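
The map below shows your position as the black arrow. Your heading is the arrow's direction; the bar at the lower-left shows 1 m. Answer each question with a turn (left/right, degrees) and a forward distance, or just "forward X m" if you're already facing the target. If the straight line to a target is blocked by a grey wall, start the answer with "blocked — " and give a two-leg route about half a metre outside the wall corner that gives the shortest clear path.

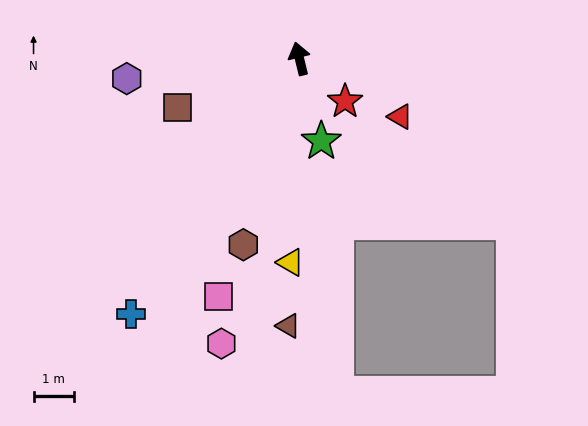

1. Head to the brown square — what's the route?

turn left 98°, forward 3.3 m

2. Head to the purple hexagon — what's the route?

turn left 83°, forward 4.3 m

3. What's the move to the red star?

turn right 147°, forward 1.6 m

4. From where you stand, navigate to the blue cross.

turn left 133°, forward 7.6 m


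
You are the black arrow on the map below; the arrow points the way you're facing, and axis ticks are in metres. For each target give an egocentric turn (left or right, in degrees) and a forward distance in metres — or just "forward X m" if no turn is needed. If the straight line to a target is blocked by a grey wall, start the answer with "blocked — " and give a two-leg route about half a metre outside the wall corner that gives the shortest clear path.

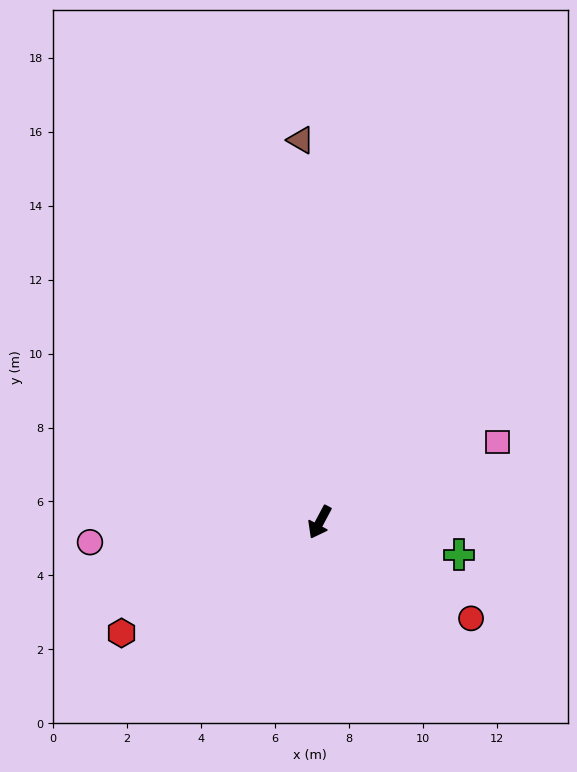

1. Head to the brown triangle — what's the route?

turn right 149°, forward 10.3 m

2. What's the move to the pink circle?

turn right 57°, forward 6.2 m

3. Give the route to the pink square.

turn left 142°, forward 5.3 m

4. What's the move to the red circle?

turn left 86°, forward 4.9 m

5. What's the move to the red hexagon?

turn right 33°, forward 6.1 m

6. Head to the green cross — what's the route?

turn left 105°, forward 3.9 m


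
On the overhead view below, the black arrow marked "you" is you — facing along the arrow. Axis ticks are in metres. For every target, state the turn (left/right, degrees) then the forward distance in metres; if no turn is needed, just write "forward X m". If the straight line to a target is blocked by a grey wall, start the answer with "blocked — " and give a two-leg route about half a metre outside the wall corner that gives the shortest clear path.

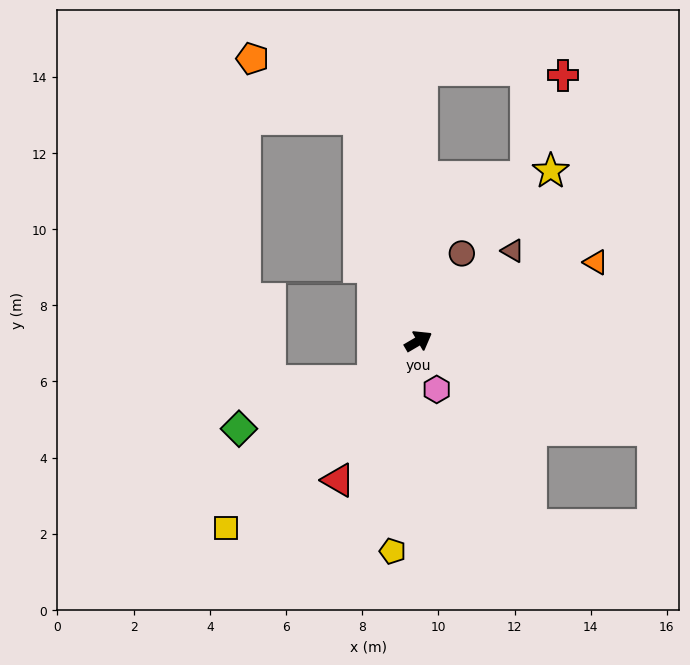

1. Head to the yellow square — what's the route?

turn right 166°, forward 7.1 m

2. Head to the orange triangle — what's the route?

turn right 6°, forward 5.1 m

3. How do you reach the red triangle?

turn right 150°, forward 4.2 m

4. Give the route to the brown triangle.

turn left 13°, forward 3.4 m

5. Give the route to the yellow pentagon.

turn right 127°, forward 5.6 m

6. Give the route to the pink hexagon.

turn right 100°, forward 1.4 m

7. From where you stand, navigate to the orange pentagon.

blocked — turn left 75°, forward 6.0 m, then turn left 45°, forward 3.2 m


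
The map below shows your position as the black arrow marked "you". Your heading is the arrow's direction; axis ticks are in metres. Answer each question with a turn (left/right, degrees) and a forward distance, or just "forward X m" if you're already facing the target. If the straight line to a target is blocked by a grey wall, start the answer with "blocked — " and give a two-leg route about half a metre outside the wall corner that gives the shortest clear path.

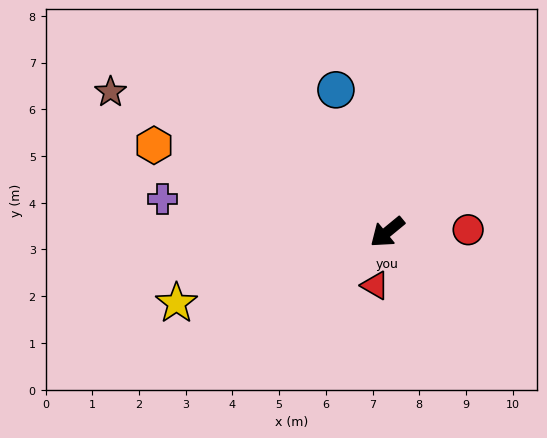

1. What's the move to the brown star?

turn right 66°, forward 6.6 m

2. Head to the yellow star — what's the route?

turn right 21°, forward 4.8 m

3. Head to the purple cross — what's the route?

turn right 48°, forward 4.9 m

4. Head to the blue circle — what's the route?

turn right 110°, forward 3.2 m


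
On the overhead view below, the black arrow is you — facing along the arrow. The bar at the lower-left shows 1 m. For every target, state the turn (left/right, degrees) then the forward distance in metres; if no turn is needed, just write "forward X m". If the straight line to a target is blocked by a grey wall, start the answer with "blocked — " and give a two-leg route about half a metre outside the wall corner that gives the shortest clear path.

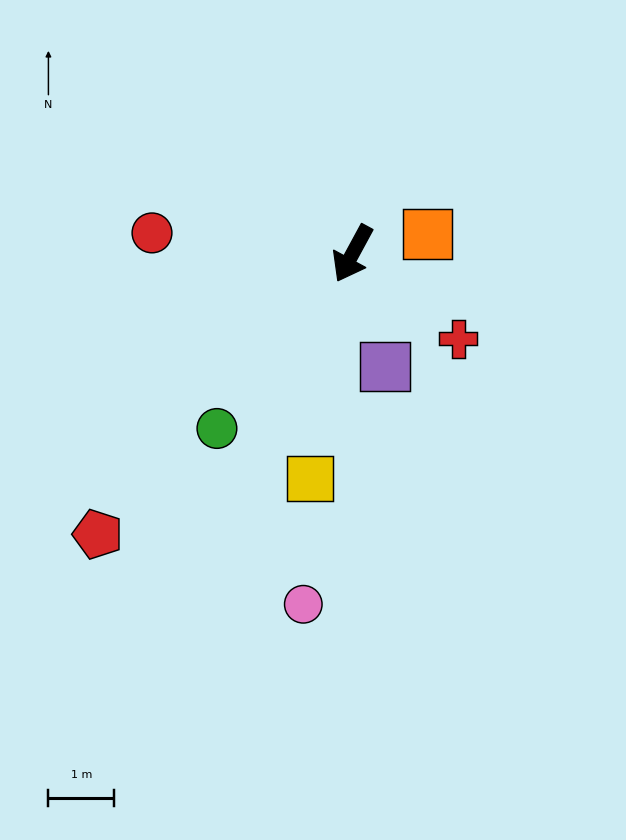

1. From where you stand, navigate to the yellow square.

turn left 18°, forward 3.5 m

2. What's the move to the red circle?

turn right 67°, forward 3.1 m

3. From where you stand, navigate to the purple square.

turn left 44°, forward 1.8 m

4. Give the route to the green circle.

turn right 9°, forward 3.4 m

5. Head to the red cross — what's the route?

turn left 80°, forward 2.1 m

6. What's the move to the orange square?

turn left 133°, forward 1.2 m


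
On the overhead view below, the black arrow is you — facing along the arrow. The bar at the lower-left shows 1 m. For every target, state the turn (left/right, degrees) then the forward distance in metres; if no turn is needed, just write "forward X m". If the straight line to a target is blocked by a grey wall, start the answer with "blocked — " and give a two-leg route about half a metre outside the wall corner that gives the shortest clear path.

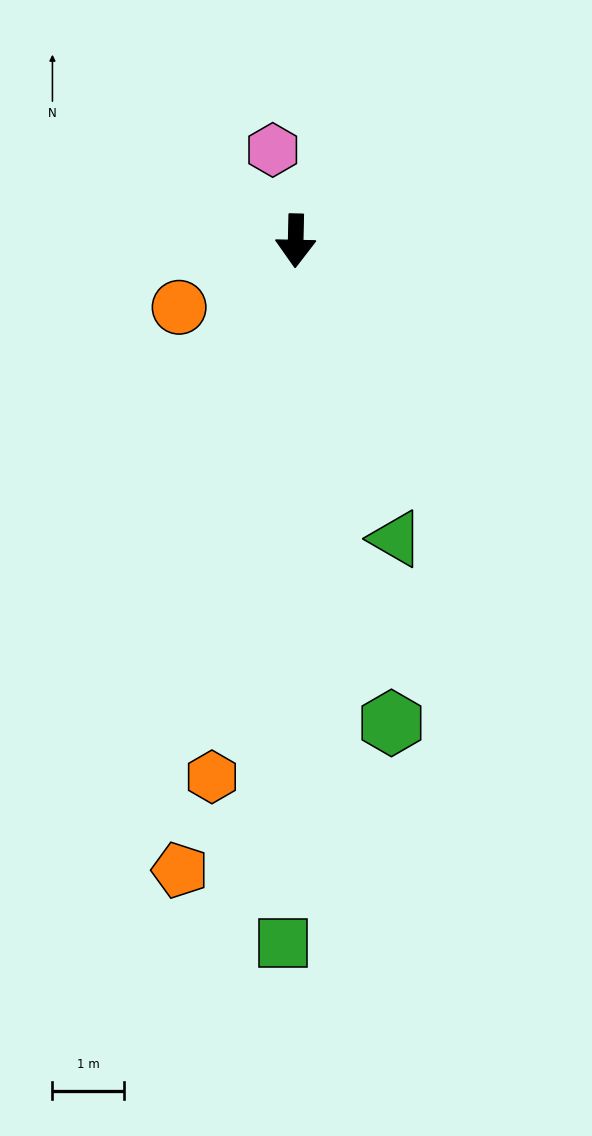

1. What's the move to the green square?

forward 9.8 m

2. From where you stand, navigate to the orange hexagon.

turn right 8°, forward 7.6 m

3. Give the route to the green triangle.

turn left 20°, forward 4.4 m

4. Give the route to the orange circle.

turn right 59°, forward 1.9 m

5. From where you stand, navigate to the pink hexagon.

turn right 165°, forward 1.3 m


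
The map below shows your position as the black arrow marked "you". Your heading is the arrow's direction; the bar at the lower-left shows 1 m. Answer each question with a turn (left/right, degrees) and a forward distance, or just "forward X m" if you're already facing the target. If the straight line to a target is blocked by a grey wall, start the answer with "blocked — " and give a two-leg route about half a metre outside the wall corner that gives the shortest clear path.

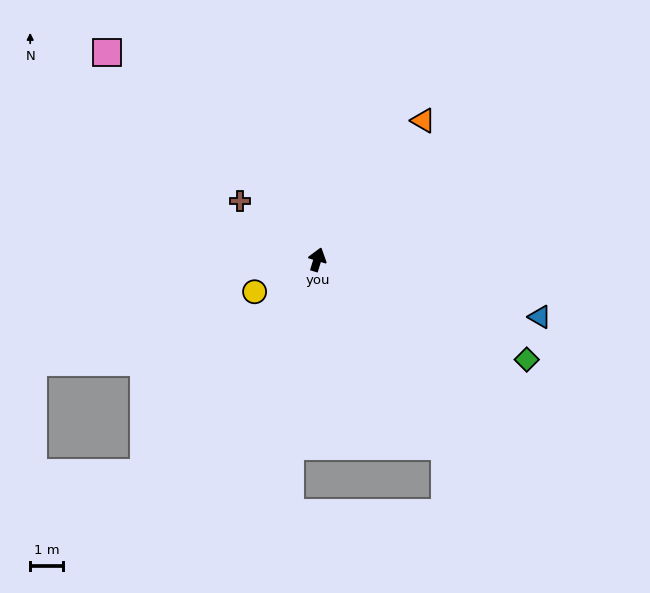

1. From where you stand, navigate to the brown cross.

turn left 70°, forward 3.0 m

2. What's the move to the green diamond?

turn right 99°, forward 7.1 m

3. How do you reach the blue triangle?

turn right 87°, forward 7.0 m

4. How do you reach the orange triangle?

turn right 20°, forward 5.3 m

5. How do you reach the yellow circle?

turn left 134°, forward 2.2 m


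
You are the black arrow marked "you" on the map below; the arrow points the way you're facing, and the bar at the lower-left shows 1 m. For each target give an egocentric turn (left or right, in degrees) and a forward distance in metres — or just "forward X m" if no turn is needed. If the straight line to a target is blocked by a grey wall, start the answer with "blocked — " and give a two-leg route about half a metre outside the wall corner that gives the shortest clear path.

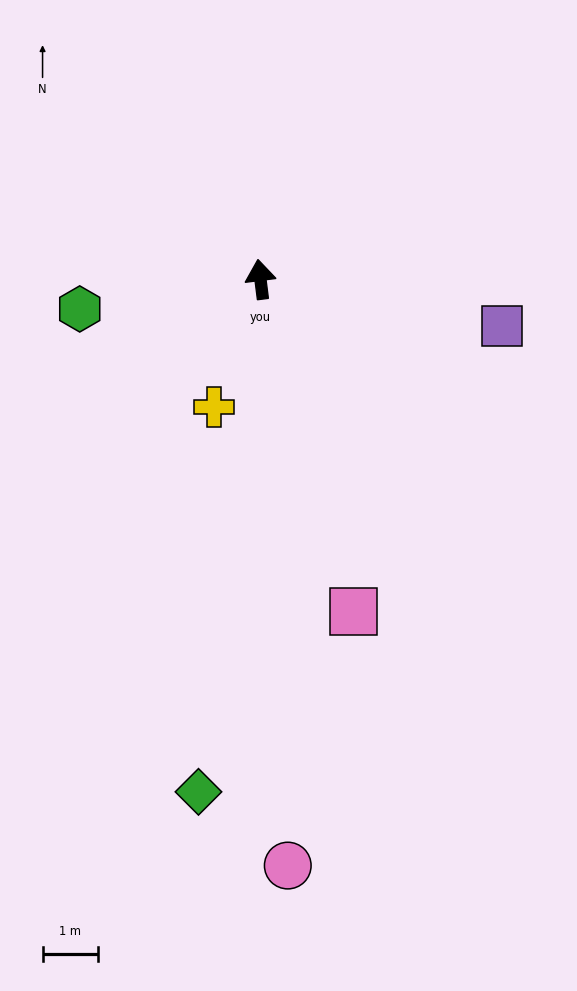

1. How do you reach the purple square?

turn right 108°, forward 4.4 m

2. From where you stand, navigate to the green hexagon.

turn left 92°, forward 3.3 m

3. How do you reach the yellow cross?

turn left 153°, forward 2.4 m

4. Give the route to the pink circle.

turn left 176°, forward 10.6 m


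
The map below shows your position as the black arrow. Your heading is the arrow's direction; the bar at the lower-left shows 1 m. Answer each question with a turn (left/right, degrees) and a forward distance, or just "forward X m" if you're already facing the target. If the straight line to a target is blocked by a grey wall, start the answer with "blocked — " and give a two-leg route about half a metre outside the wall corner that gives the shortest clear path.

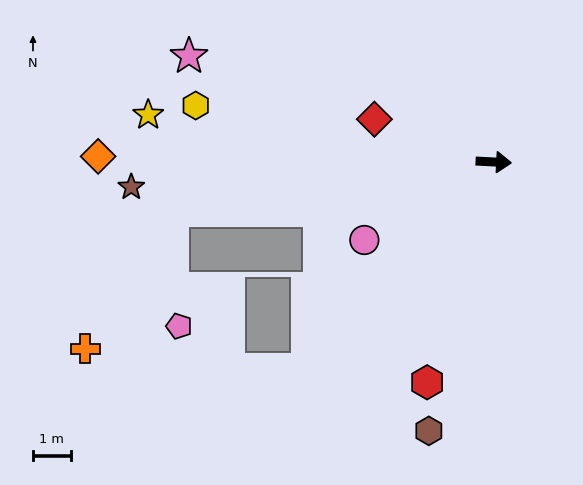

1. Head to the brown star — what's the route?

turn right 173°, forward 9.6 m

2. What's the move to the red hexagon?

turn right 104°, forward 6.1 m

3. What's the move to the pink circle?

turn right 146°, forward 4.0 m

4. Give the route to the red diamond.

turn left 163°, forward 3.3 m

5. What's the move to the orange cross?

blocked — turn right 168°, forward 8.6 m, then turn left 48°, forward 4.3 m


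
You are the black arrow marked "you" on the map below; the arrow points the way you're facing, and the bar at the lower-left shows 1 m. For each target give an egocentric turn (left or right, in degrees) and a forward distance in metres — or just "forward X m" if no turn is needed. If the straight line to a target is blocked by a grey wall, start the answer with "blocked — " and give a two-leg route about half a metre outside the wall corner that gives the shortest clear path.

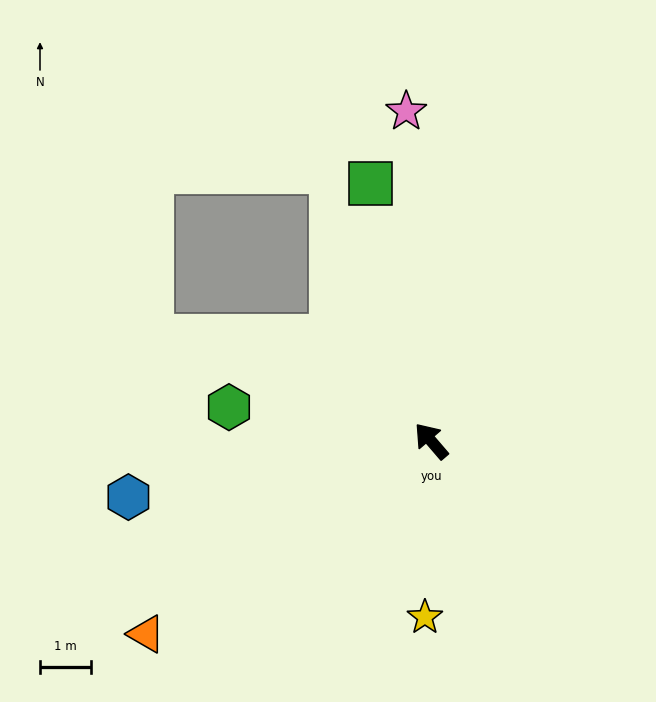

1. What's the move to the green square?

turn right 27°, forward 5.2 m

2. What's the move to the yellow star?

turn left 137°, forward 3.5 m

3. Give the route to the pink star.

turn right 36°, forward 6.5 m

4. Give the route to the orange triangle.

turn left 83°, forward 6.8 m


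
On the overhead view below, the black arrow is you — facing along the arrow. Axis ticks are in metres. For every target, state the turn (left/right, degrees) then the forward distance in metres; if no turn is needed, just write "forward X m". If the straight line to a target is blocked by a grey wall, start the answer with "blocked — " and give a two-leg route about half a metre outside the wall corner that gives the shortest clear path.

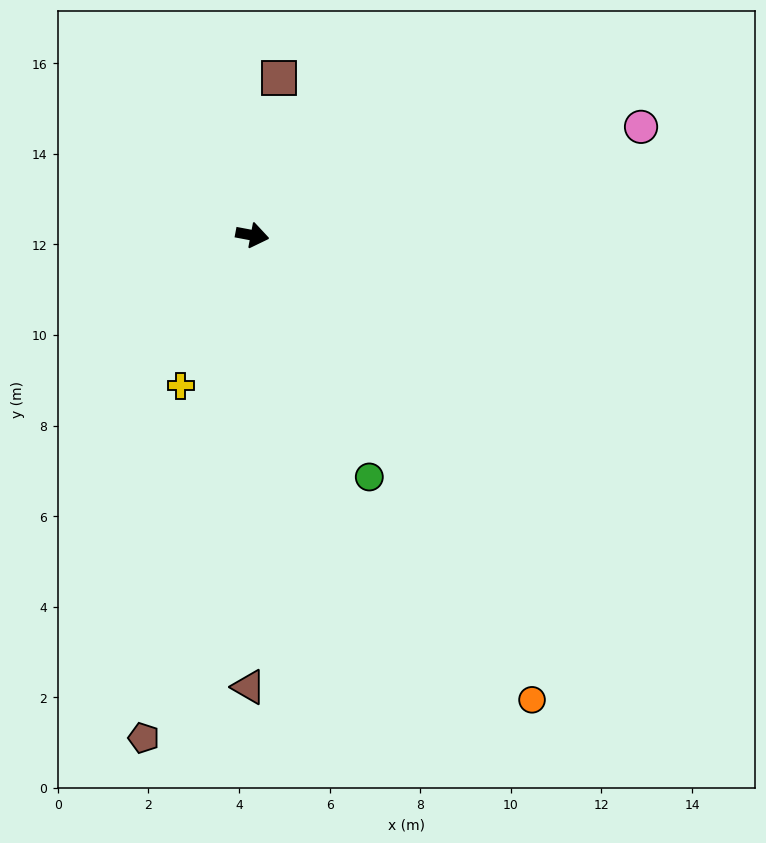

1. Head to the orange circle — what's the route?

turn right 48°, forward 12.0 m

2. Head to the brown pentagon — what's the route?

turn right 92°, forward 11.4 m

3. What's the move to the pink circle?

turn left 26°, forward 8.9 m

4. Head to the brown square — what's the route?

turn left 91°, forward 3.5 m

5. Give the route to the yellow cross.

turn right 105°, forward 3.7 m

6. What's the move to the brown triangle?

turn right 80°, forward 10.0 m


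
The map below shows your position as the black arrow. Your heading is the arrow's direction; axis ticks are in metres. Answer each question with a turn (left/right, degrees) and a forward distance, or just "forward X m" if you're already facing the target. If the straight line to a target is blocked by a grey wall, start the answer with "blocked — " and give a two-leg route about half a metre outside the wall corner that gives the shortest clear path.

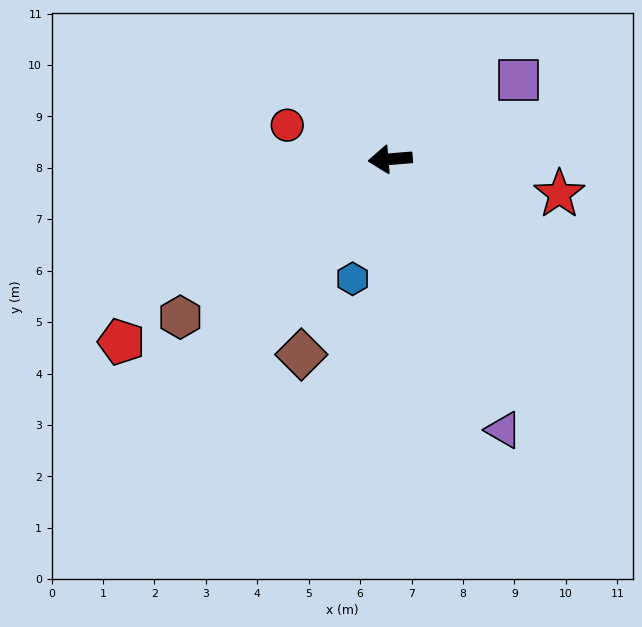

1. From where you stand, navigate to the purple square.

turn right 153°, forward 2.9 m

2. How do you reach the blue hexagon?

turn left 68°, forward 2.4 m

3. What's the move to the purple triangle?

turn left 108°, forward 5.7 m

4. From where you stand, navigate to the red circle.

turn right 23°, forward 2.1 m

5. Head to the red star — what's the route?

turn left 164°, forward 3.4 m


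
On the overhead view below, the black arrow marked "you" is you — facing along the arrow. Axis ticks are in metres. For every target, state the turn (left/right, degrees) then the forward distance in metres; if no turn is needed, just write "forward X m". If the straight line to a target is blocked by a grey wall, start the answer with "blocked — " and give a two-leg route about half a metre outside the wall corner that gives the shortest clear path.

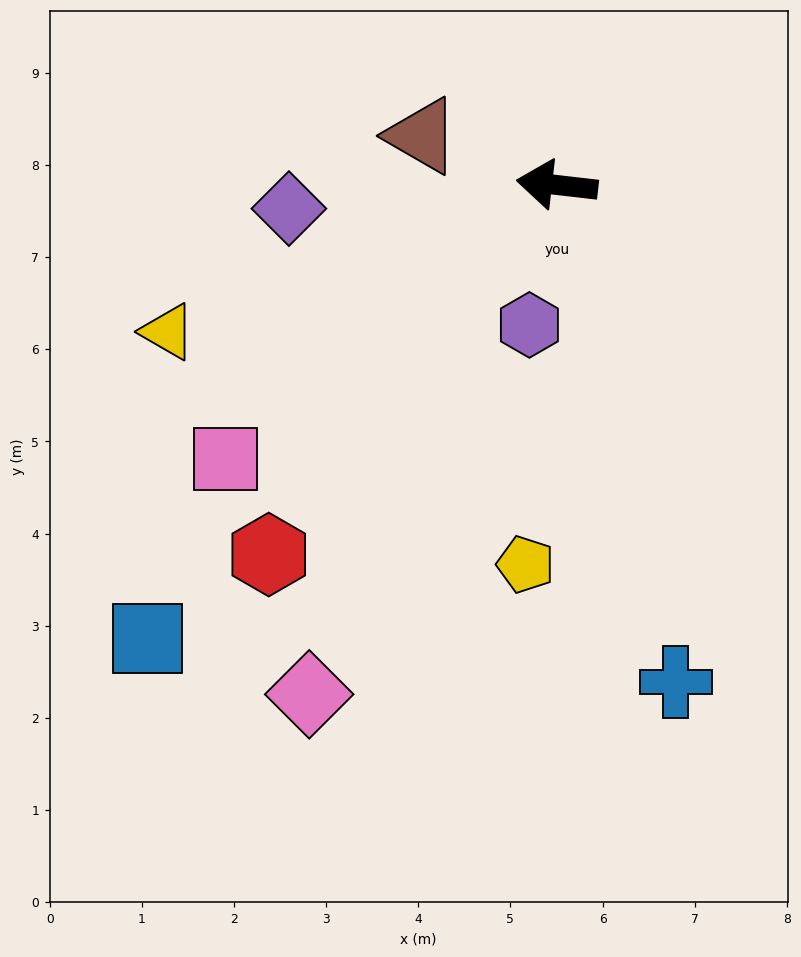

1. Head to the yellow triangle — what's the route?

turn left 27°, forward 4.5 m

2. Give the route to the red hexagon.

turn left 59°, forward 5.1 m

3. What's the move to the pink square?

turn left 46°, forward 4.7 m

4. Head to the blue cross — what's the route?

turn left 110°, forward 5.5 m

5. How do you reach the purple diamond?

turn left 12°, forward 2.9 m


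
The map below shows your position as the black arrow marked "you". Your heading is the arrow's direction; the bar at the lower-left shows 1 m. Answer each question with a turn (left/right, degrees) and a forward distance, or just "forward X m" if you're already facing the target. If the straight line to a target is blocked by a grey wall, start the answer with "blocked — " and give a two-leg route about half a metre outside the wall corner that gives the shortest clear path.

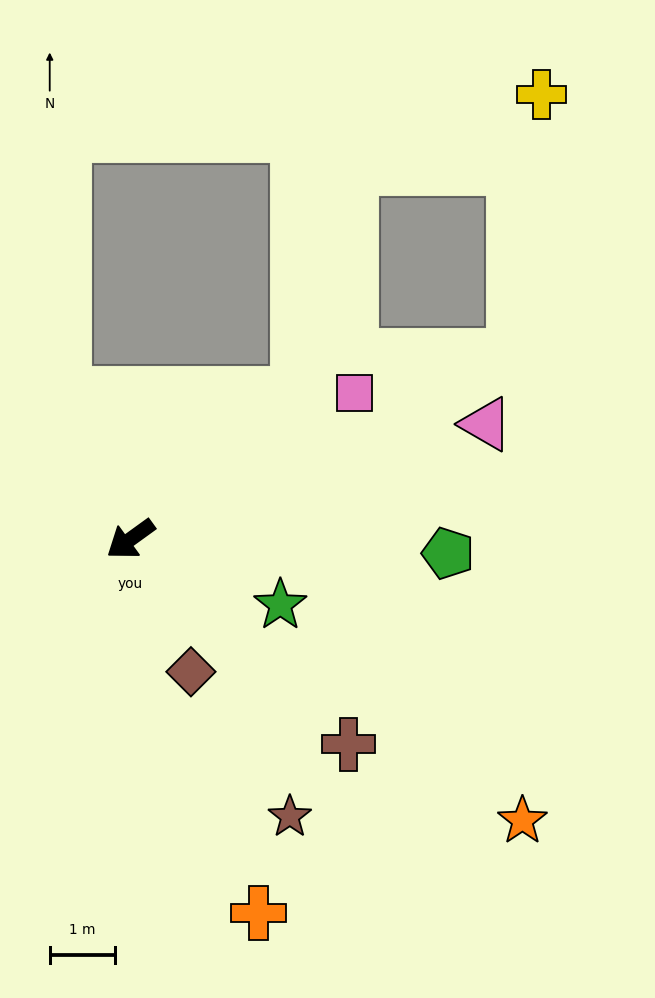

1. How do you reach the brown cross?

turn left 101°, forward 4.6 m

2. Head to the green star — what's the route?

turn left 120°, forward 2.5 m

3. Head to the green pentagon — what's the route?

turn left 142°, forward 4.9 m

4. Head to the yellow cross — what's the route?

blocked — turn left 170°, forward 6.6 m, then turn left 58°, forward 4.1 m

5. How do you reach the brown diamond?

turn left 79°, forward 2.2 m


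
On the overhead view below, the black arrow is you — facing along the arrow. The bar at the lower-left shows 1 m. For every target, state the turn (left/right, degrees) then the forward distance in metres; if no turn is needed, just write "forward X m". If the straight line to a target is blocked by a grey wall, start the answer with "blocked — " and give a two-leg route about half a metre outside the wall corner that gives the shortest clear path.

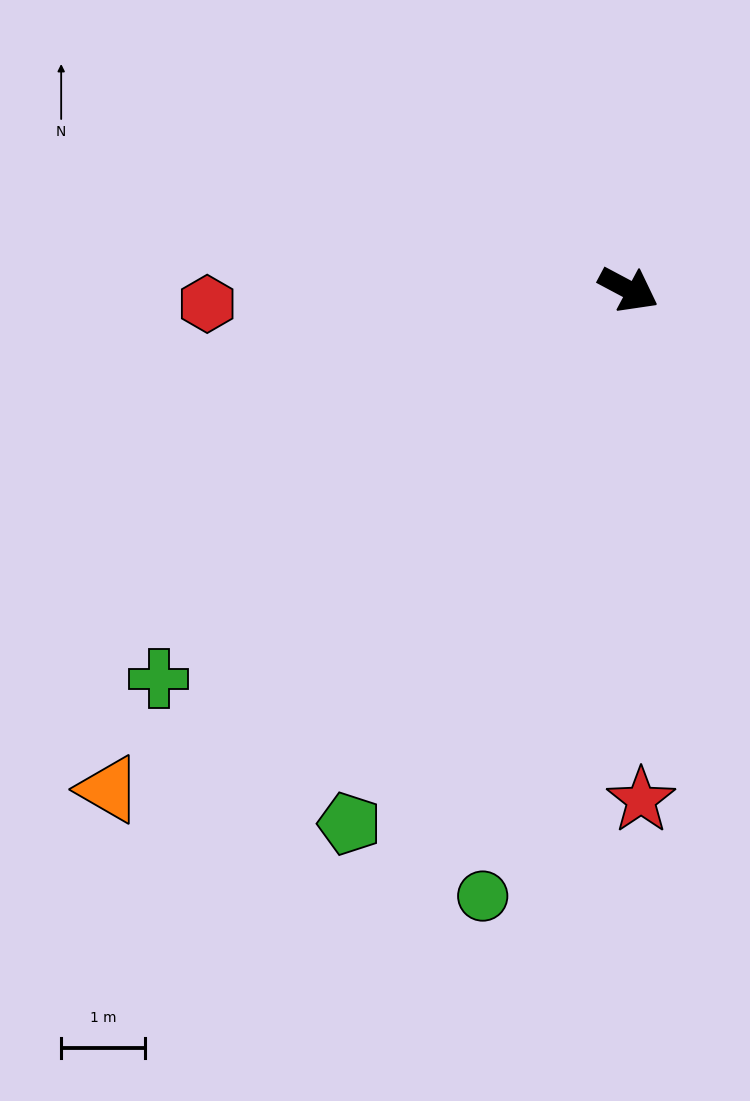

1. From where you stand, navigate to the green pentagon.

turn right 90°, forward 7.2 m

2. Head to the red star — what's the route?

turn right 61°, forward 6.1 m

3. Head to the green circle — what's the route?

turn right 76°, forward 7.5 m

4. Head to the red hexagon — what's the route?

turn right 150°, forward 5.0 m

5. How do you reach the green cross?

turn right 112°, forward 7.3 m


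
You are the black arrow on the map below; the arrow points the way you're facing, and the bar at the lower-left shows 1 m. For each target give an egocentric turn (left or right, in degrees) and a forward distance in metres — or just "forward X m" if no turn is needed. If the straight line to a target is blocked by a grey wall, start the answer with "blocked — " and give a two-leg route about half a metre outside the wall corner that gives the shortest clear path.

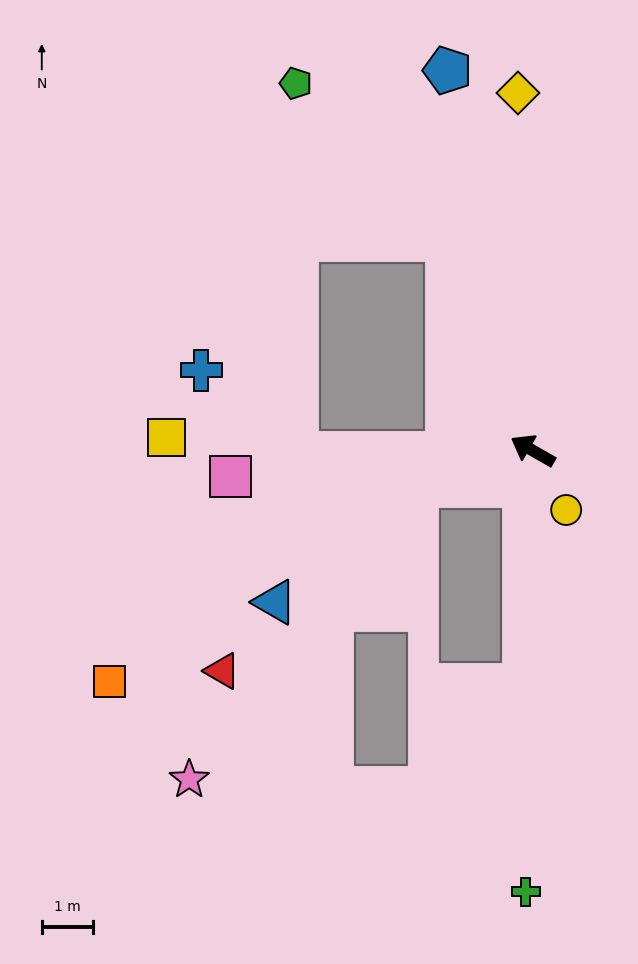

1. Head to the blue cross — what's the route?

blocked — turn left 31°, forward 4.6 m, then turn right 42°, forward 2.5 m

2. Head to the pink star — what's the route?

blocked — turn left 47°, forward 2.4 m, then turn left 35°, forward 7.3 m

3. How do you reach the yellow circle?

turn left 149°, forward 1.3 m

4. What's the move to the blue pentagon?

turn right 48°, forward 7.6 m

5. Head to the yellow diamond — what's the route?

turn right 58°, forward 7.0 m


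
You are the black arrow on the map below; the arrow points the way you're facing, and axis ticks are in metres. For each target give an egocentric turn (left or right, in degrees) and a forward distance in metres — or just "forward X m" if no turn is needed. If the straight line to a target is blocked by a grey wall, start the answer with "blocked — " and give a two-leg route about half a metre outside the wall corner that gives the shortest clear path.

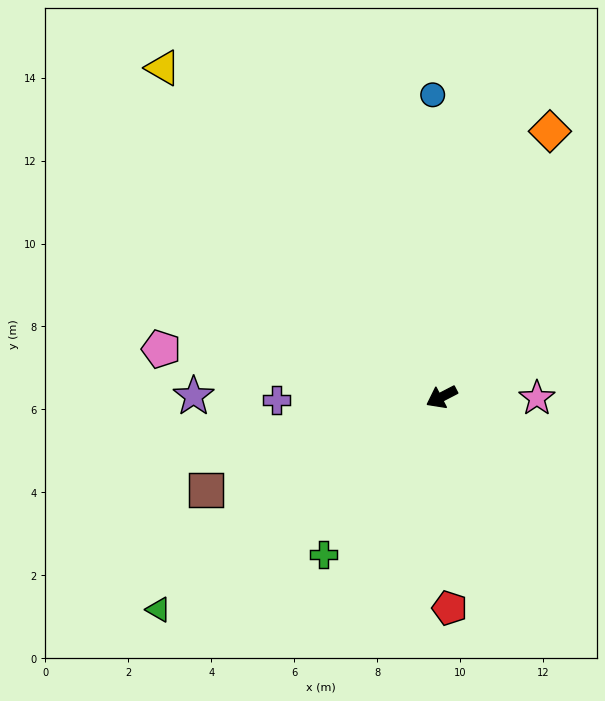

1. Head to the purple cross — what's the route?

turn right 26°, forward 4.0 m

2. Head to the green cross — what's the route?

turn left 26°, forward 4.7 m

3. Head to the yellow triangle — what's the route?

turn right 77°, forward 10.4 m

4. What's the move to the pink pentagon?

turn right 37°, forward 6.9 m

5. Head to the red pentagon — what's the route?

turn left 65°, forward 5.1 m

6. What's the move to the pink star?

turn left 152°, forward 2.3 m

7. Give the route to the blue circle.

turn right 116°, forward 7.3 m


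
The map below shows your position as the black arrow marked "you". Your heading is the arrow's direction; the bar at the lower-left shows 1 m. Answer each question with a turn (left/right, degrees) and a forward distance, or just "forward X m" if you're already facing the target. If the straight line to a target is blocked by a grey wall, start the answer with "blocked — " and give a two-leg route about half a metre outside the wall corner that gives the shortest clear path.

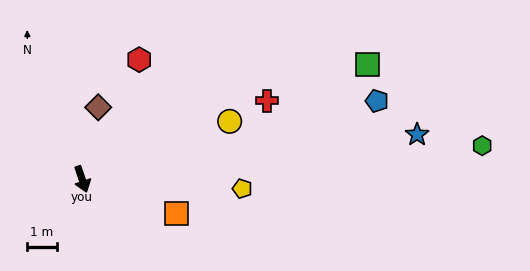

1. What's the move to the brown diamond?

turn left 149°, forward 2.5 m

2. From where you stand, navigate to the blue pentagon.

turn left 86°, forward 10.4 m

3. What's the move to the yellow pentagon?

turn left 68°, forward 5.4 m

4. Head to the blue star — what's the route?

turn left 79°, forward 11.5 m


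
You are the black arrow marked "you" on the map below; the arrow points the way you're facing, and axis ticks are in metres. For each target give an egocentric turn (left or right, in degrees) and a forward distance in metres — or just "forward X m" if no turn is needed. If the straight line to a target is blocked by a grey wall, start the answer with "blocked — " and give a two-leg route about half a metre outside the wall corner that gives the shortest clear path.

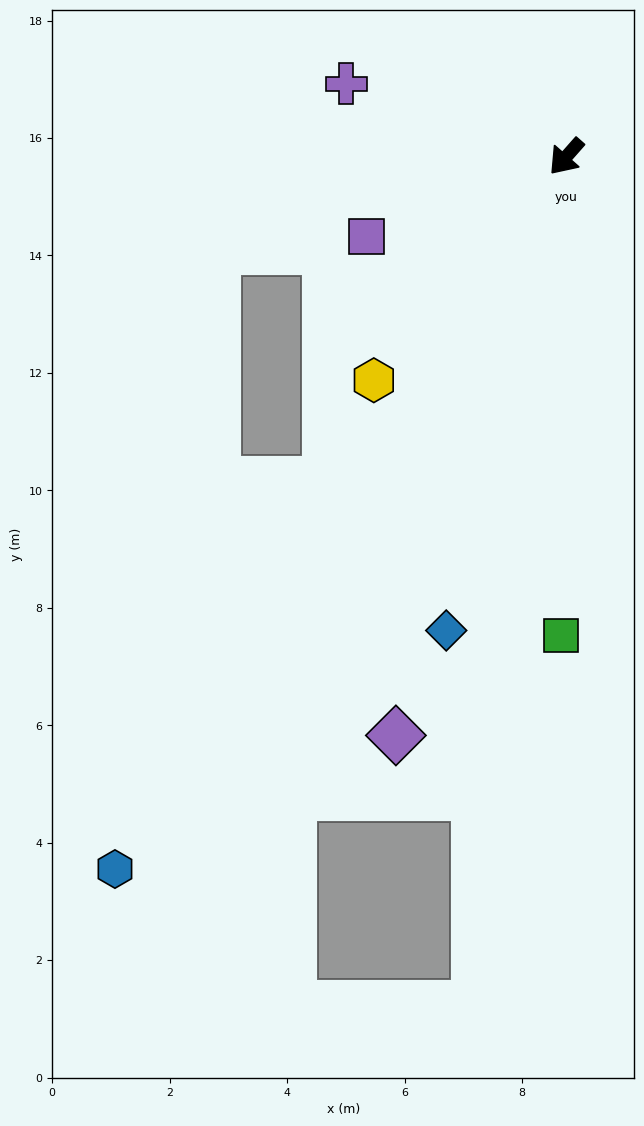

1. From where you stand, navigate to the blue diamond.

turn left 27°, forward 8.3 m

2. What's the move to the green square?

turn left 41°, forward 8.2 m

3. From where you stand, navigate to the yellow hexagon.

forward 5.0 m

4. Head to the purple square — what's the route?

turn right 27°, forward 3.7 m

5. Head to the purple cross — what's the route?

turn right 67°, forward 3.9 m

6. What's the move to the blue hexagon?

turn left 9°, forward 14.4 m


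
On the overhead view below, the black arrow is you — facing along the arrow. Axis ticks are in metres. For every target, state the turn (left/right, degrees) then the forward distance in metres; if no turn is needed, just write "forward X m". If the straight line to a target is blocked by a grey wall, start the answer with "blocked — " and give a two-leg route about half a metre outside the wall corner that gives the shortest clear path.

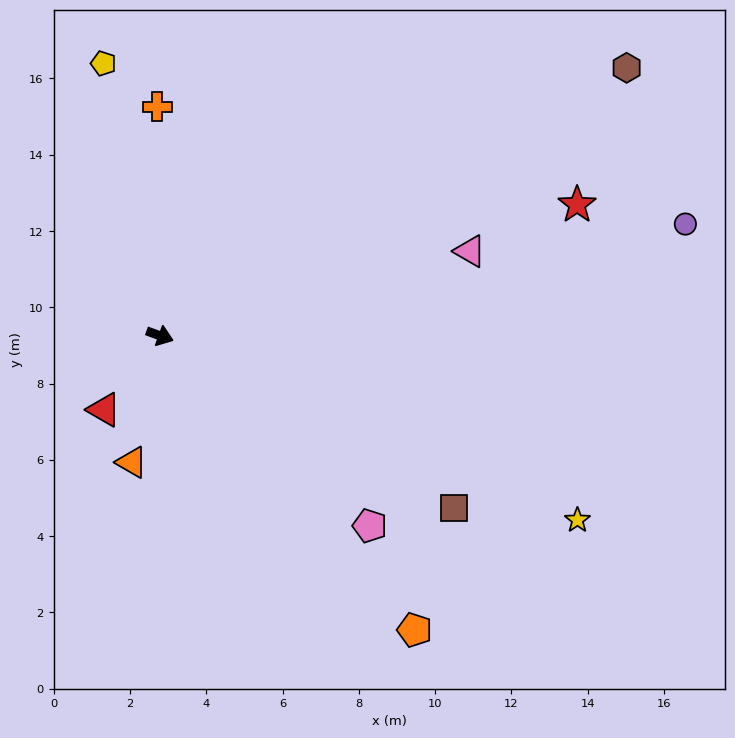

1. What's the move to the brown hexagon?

turn left 50°, forward 14.1 m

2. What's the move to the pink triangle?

turn left 35°, forward 8.4 m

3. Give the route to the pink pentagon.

turn right 22°, forward 7.4 m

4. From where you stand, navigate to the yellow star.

turn right 4°, forward 12.0 m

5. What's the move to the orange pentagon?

turn right 29°, forward 10.2 m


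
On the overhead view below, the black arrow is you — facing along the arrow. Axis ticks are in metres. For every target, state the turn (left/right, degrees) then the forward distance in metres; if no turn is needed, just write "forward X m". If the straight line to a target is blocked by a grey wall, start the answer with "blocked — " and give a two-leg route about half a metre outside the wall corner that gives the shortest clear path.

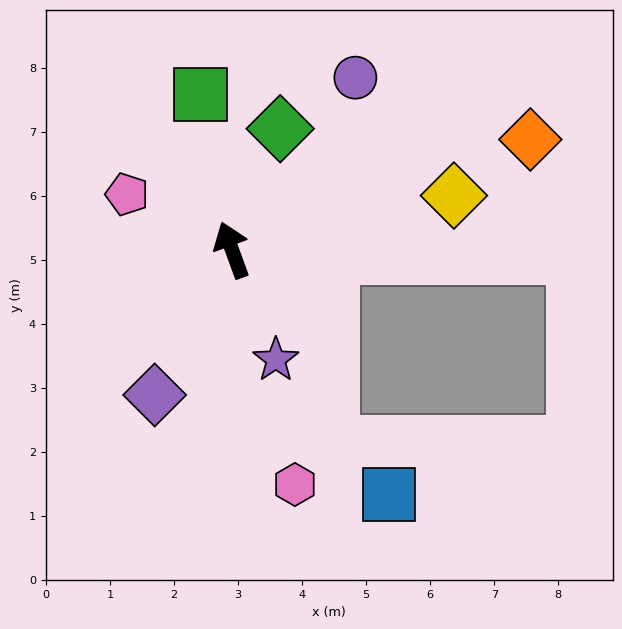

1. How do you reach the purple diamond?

turn left 132°, forward 2.6 m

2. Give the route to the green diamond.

turn right 42°, forward 2.0 m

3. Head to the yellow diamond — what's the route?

turn right 96°, forward 3.6 m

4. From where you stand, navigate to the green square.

turn right 9°, forward 2.5 m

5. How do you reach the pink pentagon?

turn left 42°, forward 1.9 m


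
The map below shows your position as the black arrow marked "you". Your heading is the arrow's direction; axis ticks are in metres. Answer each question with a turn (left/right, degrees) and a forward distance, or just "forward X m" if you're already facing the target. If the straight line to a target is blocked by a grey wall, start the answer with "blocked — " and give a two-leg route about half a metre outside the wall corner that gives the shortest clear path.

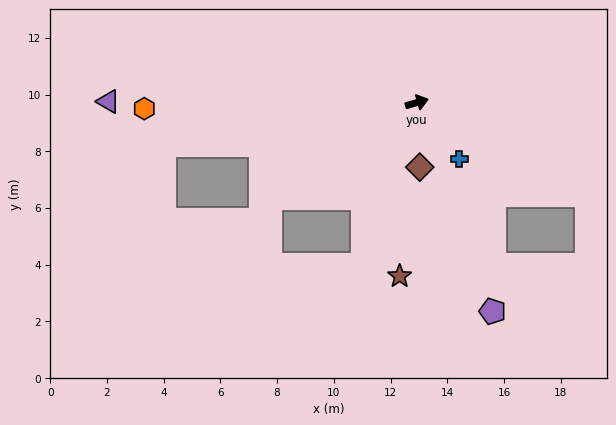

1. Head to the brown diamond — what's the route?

turn right 104°, forward 2.3 m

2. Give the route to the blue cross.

turn right 69°, forward 2.5 m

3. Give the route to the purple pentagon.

turn right 86°, forward 7.8 m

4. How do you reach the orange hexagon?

turn left 165°, forward 9.6 m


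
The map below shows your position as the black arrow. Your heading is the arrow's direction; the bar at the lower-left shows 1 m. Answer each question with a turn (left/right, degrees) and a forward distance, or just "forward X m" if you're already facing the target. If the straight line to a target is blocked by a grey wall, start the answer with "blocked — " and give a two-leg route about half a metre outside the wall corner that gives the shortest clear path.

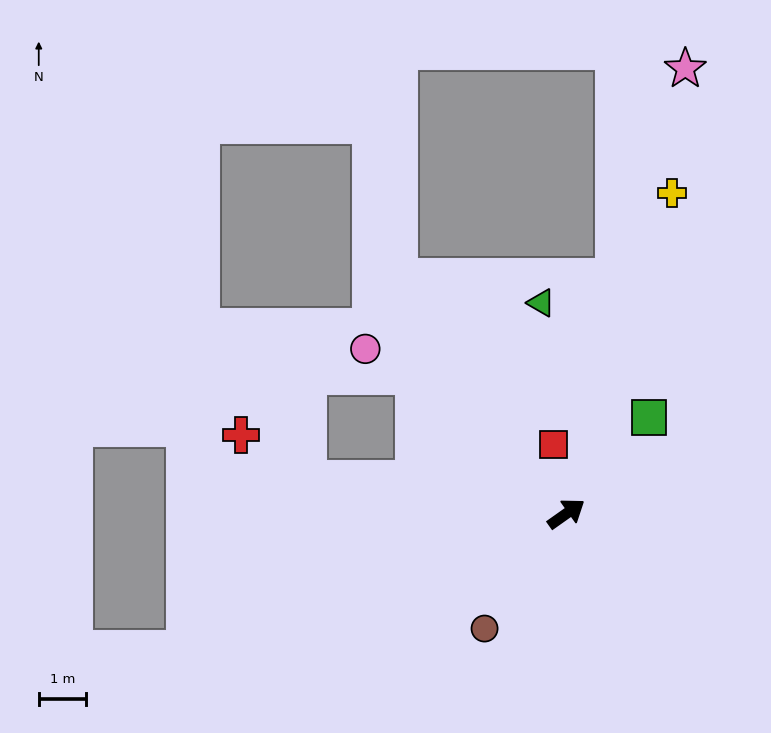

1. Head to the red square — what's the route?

turn left 65°, forward 1.5 m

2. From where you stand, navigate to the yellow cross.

turn left 36°, forward 7.2 m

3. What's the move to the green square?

turn left 14°, forward 2.7 m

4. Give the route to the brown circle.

turn right 161°, forward 3.0 m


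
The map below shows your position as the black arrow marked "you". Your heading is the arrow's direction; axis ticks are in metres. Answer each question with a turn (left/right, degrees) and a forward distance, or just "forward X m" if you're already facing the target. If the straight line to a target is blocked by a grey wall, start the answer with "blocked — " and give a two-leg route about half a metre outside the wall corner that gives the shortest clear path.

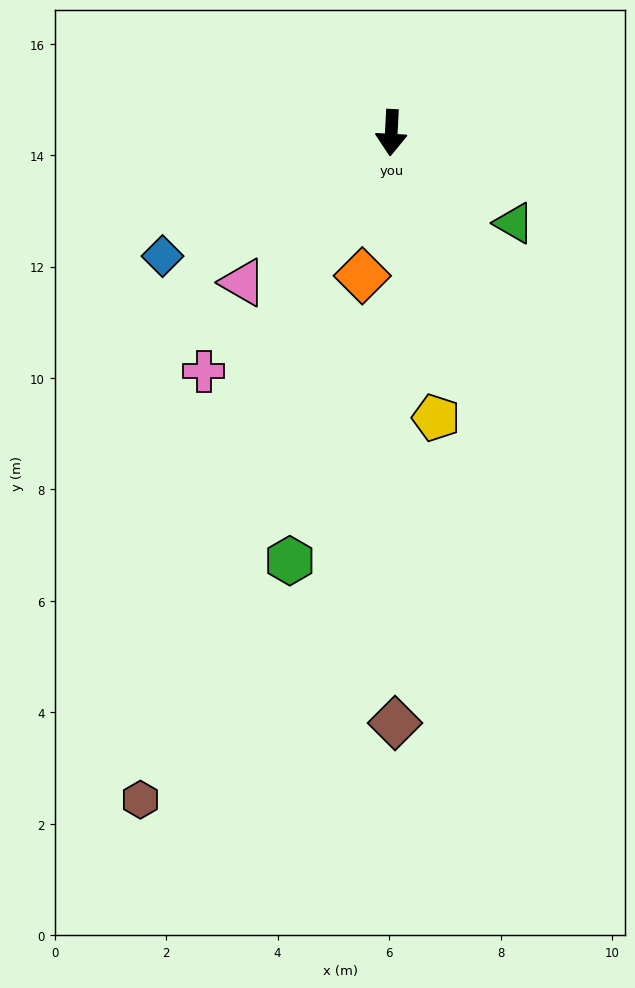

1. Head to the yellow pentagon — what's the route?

turn left 12°, forward 5.2 m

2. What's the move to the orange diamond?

turn right 8°, forward 2.6 m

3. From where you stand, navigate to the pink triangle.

turn right 42°, forward 3.8 m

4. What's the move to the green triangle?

turn left 57°, forward 2.7 m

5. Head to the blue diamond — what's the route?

turn right 59°, forward 4.7 m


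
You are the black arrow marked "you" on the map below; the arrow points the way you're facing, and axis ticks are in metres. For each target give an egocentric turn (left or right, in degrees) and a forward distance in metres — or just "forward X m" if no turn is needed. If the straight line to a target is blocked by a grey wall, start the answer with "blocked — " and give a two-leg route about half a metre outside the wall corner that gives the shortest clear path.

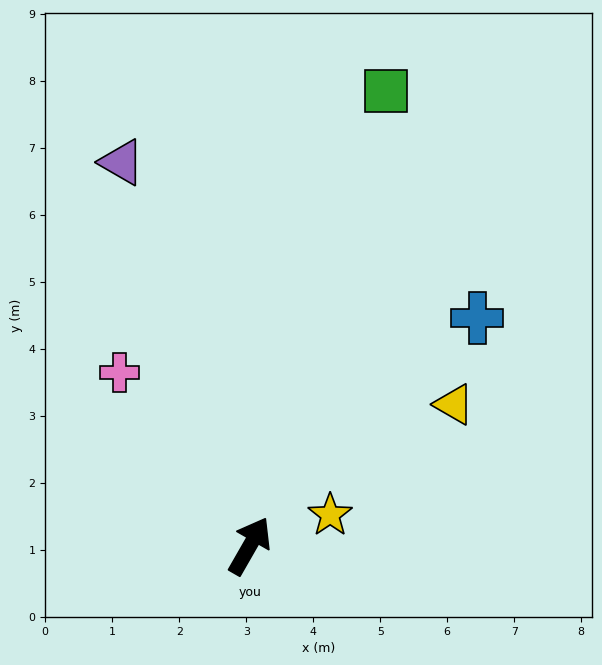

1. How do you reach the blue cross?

turn right 15°, forward 4.8 m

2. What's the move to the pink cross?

turn left 67°, forward 3.2 m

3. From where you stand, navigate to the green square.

turn left 13°, forward 7.1 m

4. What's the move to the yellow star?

turn right 39°, forward 1.3 m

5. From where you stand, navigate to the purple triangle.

turn left 48°, forward 6.0 m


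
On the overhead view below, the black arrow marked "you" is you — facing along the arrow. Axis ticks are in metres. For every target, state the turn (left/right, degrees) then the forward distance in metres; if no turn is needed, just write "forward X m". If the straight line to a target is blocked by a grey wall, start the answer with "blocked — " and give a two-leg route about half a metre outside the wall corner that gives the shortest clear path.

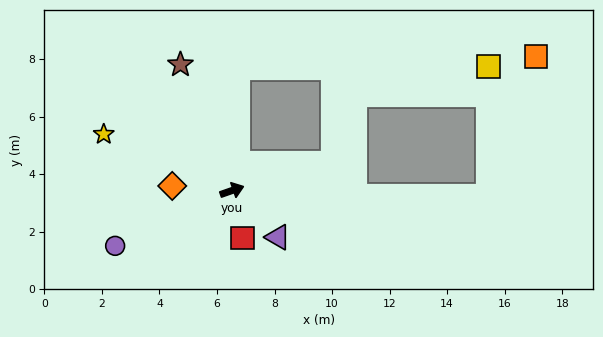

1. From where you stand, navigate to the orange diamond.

turn left 156°, forward 2.1 m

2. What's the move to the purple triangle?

turn right 65°, forward 2.3 m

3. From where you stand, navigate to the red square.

turn right 97°, forward 1.7 m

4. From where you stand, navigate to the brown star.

turn left 93°, forward 4.7 m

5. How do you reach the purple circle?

turn right 174°, forward 4.5 m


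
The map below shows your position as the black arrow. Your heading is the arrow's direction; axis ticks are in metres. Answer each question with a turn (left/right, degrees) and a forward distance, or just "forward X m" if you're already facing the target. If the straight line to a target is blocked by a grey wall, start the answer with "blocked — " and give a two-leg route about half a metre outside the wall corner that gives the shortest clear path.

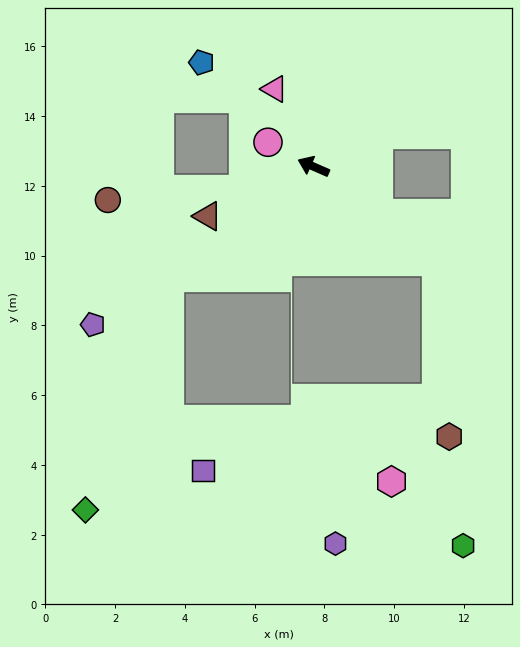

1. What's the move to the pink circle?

turn right 5°, forward 1.5 m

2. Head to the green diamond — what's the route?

blocked — turn left 61°, forward 5.2 m, then turn left 33°, forward 7.1 m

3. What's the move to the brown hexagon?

blocked — turn left 166°, forward 4.4 m, then turn right 48°, forward 5.1 m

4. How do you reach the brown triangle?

turn left 49°, forward 3.3 m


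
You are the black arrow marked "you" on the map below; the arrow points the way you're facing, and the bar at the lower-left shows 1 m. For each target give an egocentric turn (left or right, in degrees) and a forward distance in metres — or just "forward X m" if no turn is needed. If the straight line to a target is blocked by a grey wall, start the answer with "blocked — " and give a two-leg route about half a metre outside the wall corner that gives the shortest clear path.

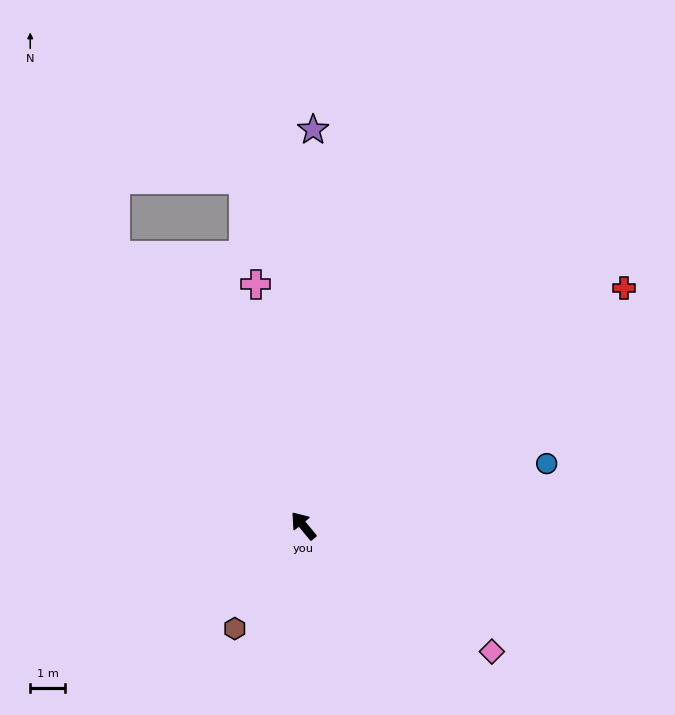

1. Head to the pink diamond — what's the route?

turn right 163°, forward 6.4 m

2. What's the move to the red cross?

turn right 93°, forward 11.3 m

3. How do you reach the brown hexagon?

turn left 107°, forward 3.5 m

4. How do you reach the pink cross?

turn right 28°, forward 7.0 m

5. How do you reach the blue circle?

turn right 115°, forward 7.1 m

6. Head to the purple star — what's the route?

turn right 41°, forward 11.3 m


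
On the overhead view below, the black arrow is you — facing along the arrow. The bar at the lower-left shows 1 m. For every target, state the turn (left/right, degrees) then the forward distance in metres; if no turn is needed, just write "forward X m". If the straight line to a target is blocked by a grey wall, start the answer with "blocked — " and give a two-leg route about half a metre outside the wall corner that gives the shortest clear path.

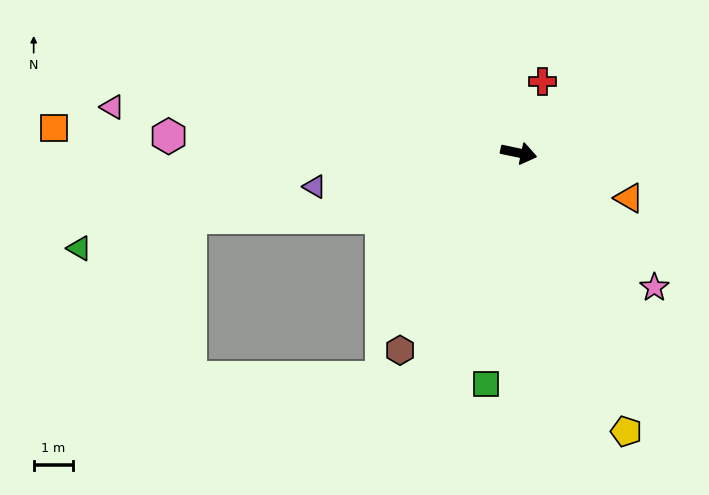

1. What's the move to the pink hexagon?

turn right 171°, forward 8.9 m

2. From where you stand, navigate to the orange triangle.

turn right 10°, forward 3.0 m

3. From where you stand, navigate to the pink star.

turn right 33°, forward 4.9 m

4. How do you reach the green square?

turn right 86°, forward 5.9 m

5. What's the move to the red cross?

turn left 83°, forward 1.9 m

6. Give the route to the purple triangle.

turn right 159°, forward 5.3 m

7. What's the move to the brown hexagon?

turn right 109°, forward 5.9 m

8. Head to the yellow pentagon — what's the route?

turn right 57°, forward 7.6 m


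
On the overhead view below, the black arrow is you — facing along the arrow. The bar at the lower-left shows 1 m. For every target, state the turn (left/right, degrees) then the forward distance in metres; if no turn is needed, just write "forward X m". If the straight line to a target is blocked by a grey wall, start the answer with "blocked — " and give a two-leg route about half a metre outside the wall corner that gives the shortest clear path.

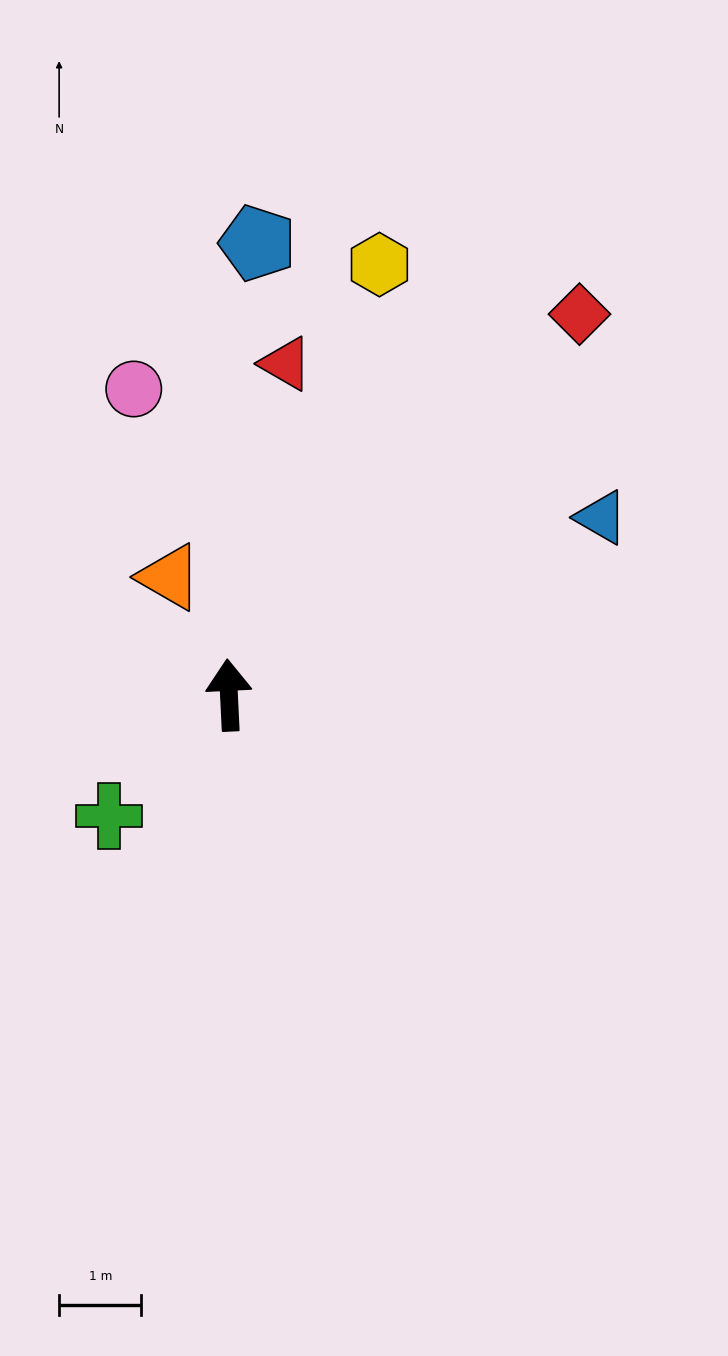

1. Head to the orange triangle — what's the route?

turn left 24°, forward 1.6 m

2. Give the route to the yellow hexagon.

turn right 22°, forward 5.5 m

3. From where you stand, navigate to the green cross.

turn left 133°, forward 2.1 m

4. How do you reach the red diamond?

turn right 45°, forward 6.3 m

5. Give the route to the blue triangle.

turn right 67°, forward 5.0 m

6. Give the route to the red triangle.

turn right 13°, forward 4.1 m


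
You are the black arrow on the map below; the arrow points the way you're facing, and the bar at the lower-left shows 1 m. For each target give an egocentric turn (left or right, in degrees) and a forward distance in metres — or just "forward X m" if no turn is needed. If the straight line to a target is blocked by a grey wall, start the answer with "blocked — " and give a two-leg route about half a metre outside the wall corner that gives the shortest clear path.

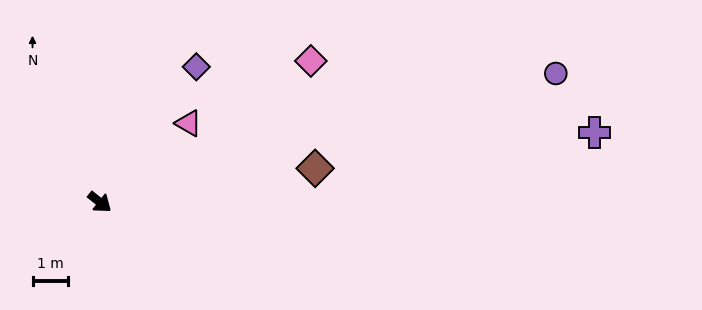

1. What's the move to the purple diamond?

turn left 93°, forward 4.7 m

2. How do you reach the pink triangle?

turn left 80°, forward 3.3 m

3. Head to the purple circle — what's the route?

turn left 54°, forward 13.3 m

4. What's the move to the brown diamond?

turn left 48°, forward 6.1 m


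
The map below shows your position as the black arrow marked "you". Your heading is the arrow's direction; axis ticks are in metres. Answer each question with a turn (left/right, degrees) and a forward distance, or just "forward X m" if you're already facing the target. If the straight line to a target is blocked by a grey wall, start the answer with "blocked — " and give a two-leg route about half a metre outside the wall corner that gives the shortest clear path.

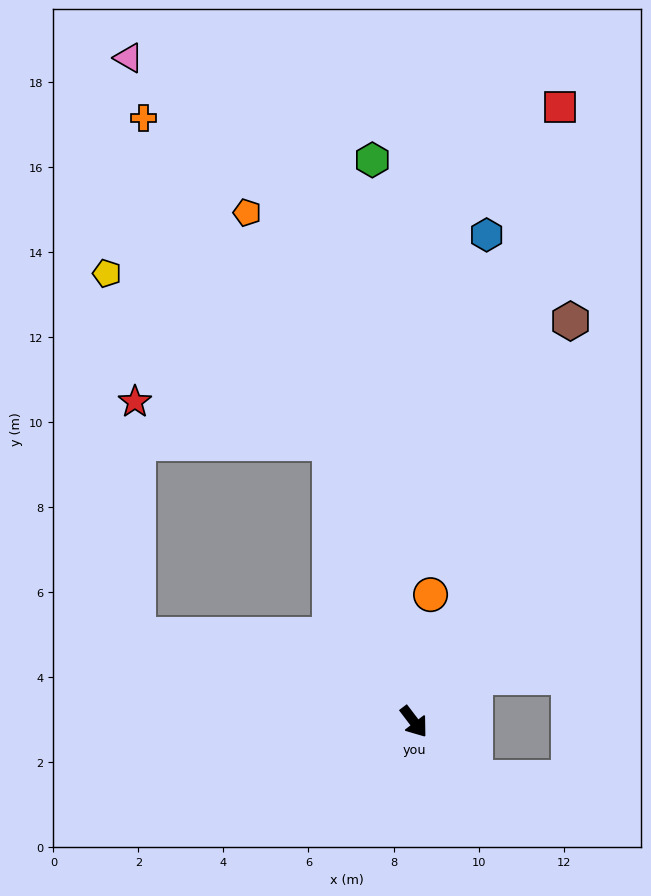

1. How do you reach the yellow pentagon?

blocked — turn left 160°, forward 6.8 m, then turn left 35°, forward 6.6 m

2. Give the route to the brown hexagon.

turn left 121°, forward 10.1 m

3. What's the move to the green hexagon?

turn left 147°, forward 13.3 m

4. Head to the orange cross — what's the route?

blocked — turn left 160°, forward 6.8 m, then turn left 13°, forward 8.8 m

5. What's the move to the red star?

blocked — turn left 160°, forward 6.8 m, then turn left 61°, forward 4.7 m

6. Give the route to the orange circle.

turn left 135°, forward 3.0 m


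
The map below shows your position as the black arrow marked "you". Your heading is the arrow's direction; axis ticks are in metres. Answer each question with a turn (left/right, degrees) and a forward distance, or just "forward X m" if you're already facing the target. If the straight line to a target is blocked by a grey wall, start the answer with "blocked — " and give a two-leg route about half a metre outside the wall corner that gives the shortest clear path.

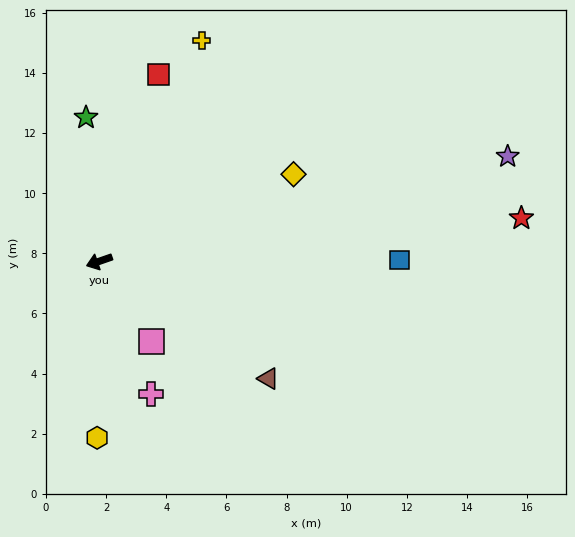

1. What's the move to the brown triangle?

turn left 126°, forward 6.8 m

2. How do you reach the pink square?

turn left 104°, forward 3.2 m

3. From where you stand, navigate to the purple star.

turn left 175°, forward 14.0 m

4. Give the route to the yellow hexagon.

turn left 70°, forward 5.9 m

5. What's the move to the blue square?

turn left 161°, forward 10.0 m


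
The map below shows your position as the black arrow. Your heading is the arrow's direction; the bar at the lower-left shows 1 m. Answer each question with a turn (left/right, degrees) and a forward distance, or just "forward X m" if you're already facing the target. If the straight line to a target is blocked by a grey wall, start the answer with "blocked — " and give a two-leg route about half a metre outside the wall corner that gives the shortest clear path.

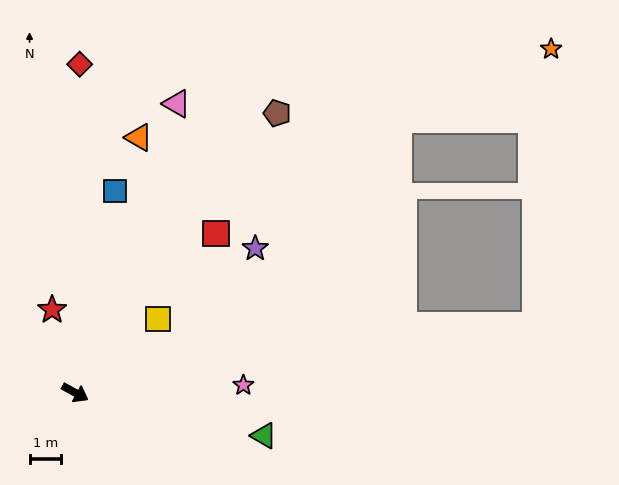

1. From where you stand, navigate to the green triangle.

turn left 16°, forward 6.1 m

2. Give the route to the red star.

turn left 134°, forward 2.7 m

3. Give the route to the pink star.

turn left 31°, forward 5.3 m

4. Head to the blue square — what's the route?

turn left 108°, forward 6.4 m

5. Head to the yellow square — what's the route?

turn left 70°, forward 3.5 m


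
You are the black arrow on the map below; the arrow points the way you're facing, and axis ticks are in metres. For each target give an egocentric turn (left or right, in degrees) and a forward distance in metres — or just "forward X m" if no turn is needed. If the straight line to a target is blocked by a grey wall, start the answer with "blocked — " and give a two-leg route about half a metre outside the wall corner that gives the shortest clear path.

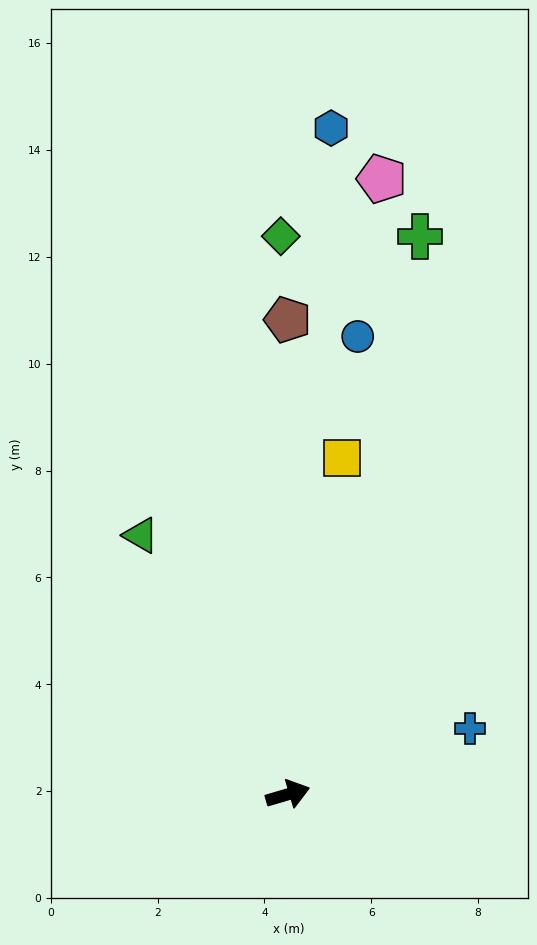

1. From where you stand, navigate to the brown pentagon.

turn left 74°, forward 8.9 m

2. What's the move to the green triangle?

turn left 103°, forward 5.6 m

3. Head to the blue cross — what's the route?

turn left 4°, forward 3.6 m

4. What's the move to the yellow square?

turn left 65°, forward 6.4 m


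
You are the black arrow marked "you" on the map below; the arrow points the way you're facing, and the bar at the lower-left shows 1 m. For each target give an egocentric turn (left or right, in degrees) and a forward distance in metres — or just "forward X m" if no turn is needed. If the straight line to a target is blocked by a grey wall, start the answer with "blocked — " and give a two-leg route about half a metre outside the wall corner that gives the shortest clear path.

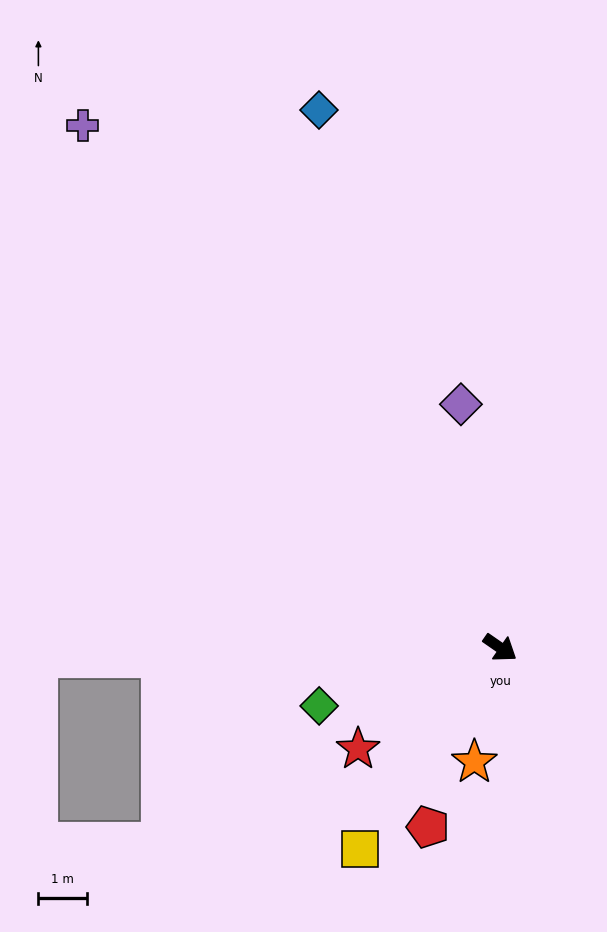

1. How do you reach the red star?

turn right 110°, forward 3.6 m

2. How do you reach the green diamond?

turn right 127°, forward 3.9 m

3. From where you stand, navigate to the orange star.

turn right 68°, forward 2.4 m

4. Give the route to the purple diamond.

turn left 134°, forward 5.1 m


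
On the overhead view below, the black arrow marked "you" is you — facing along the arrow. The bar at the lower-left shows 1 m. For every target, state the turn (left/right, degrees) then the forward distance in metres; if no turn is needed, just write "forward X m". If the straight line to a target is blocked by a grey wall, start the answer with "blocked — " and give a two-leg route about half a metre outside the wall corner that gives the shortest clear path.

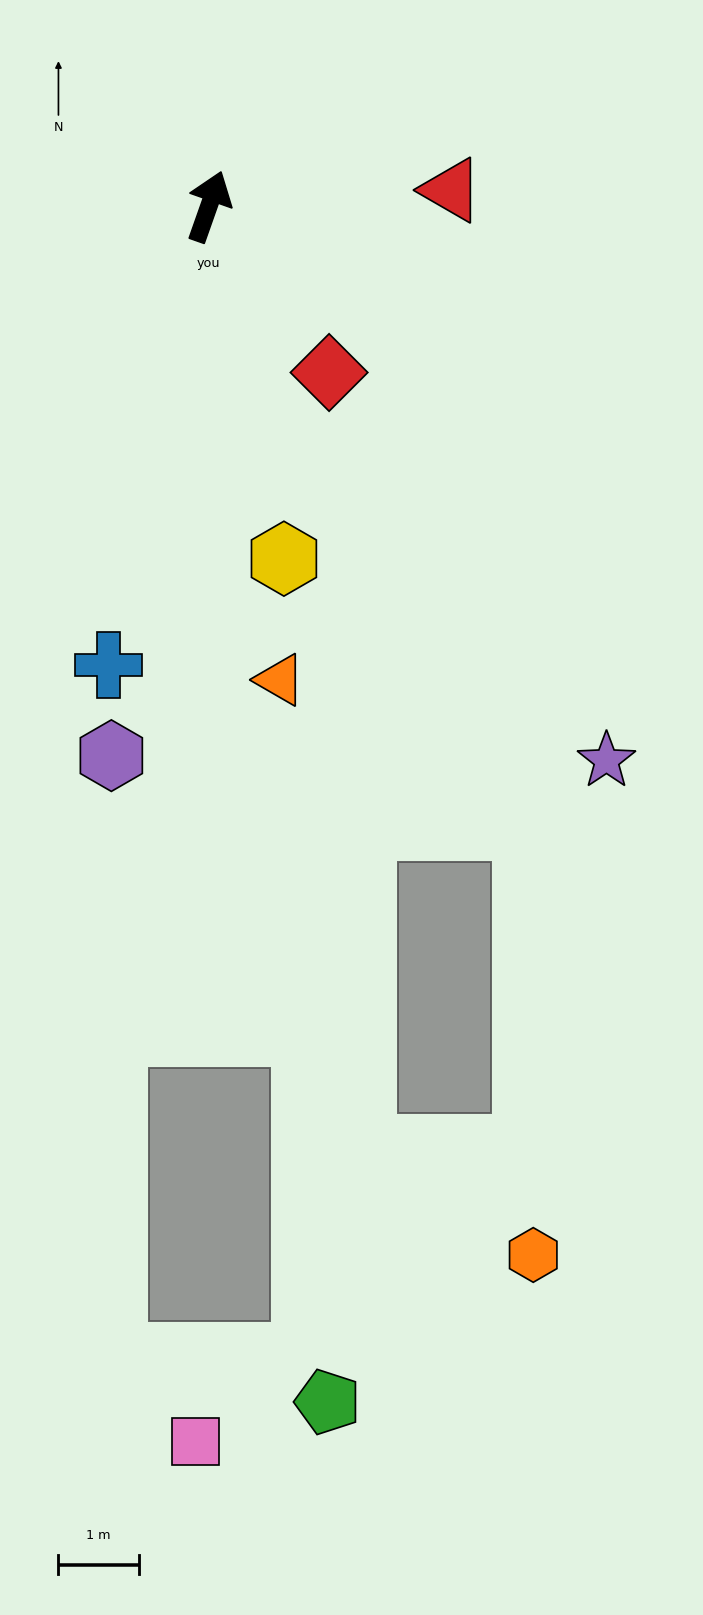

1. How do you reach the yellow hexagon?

turn right 149°, forward 4.5 m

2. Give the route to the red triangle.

turn right 67°, forward 3.0 m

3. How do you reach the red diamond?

turn right 125°, forward 2.5 m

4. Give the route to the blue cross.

turn right 173°, forward 5.8 m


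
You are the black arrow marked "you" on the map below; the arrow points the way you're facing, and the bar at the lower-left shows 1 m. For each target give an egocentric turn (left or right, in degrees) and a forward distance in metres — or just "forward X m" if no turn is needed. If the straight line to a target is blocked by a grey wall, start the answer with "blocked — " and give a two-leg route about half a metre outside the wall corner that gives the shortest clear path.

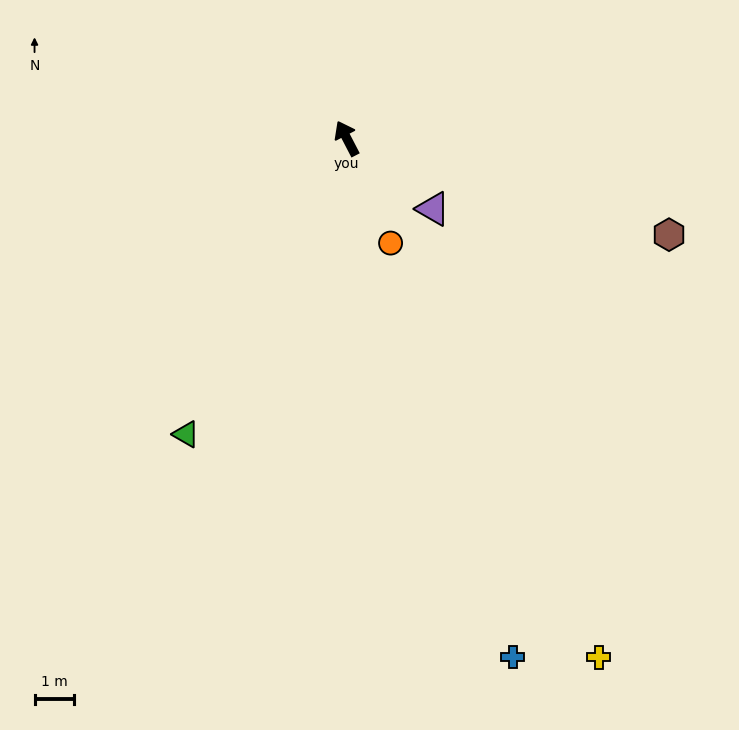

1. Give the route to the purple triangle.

turn right 157°, forward 2.9 m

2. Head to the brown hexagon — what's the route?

turn right 134°, forward 8.6 m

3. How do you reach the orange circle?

turn left 175°, forward 2.9 m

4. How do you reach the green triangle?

turn left 124°, forward 8.6 m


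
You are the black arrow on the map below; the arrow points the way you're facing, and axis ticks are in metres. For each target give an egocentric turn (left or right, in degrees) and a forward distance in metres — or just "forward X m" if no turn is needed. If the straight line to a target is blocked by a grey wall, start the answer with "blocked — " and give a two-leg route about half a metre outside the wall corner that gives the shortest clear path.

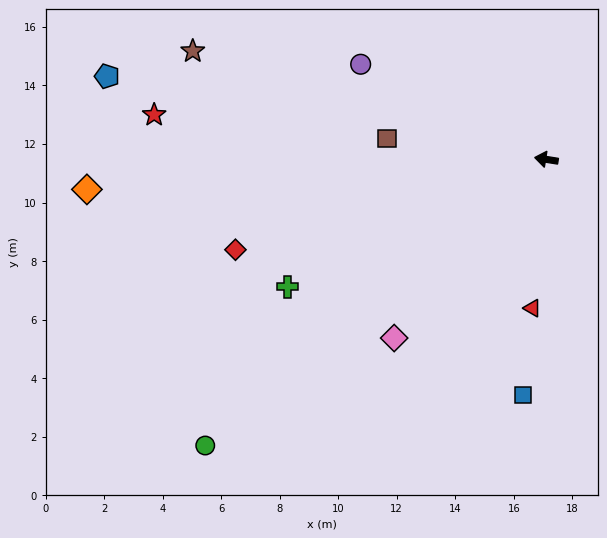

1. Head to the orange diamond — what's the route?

turn left 13°, forward 15.7 m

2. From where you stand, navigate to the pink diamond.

turn left 59°, forward 8.0 m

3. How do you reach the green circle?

turn left 49°, forward 15.2 m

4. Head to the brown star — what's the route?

turn right 8°, forward 12.6 m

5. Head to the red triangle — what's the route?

turn left 94°, forward 5.1 m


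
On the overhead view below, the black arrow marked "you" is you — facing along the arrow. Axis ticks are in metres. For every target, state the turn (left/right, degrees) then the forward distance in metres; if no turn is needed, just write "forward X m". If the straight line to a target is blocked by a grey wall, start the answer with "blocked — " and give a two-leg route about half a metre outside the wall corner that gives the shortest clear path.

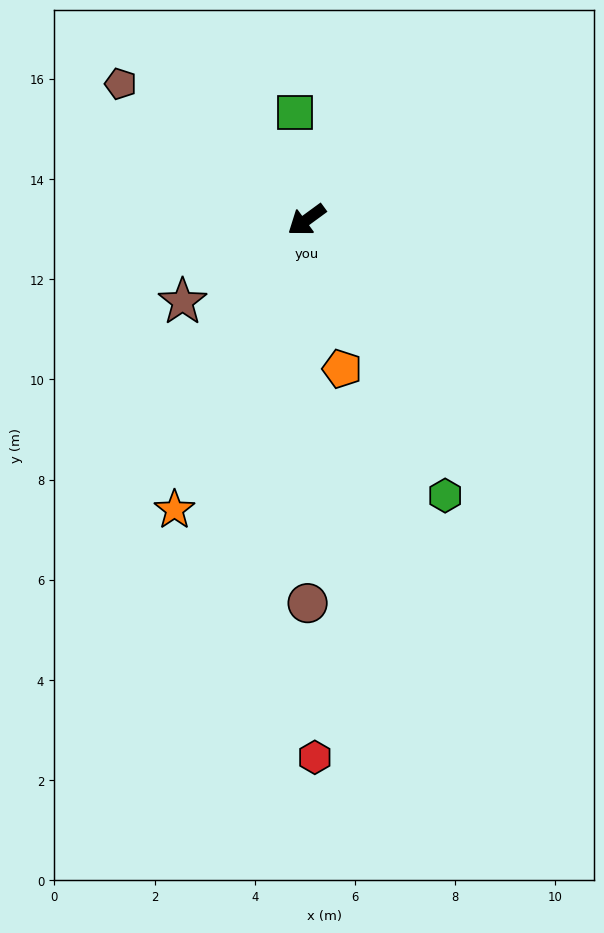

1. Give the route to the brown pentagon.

turn right 72°, forward 4.6 m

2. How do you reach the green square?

turn right 120°, forward 2.2 m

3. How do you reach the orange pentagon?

turn left 67°, forward 3.1 m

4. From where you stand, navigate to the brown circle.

turn left 54°, forward 7.6 m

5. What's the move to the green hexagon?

turn left 80°, forward 6.2 m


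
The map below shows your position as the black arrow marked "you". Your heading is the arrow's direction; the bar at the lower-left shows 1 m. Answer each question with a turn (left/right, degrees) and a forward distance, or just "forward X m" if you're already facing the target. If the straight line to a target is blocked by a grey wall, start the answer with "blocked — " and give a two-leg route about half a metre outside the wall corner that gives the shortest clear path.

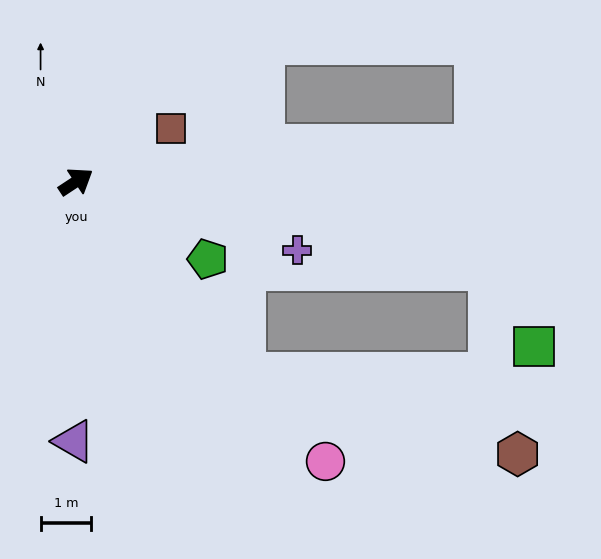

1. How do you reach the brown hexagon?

blocked — turn right 82°, forward 5.0 m, then turn left 32°, forward 5.6 m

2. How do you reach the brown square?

turn right 4°, forward 2.1 m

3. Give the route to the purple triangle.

turn right 124°, forward 5.1 m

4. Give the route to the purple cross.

turn right 51°, forward 4.6 m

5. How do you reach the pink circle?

turn right 82°, forward 7.4 m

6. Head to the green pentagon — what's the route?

turn right 64°, forward 3.0 m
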